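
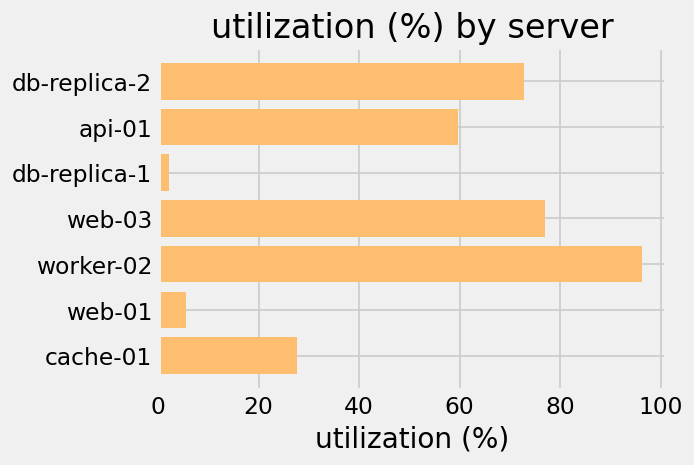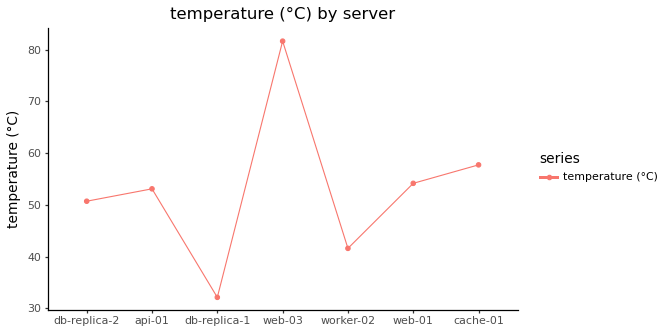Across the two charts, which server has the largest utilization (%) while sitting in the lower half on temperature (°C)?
Chart 2 median temperature (°C) ≈ 50; below-median servers: db-replica-2, db-replica-1, worker-02. Among those, worker-02 has the highest utilization (%) (≈ 100).

worker-02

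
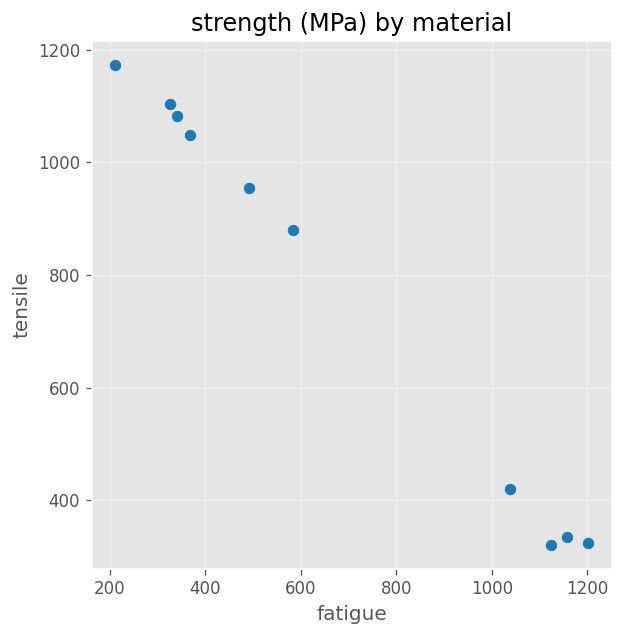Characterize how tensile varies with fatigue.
Points are negatively correlated; strong (|r| ≈ 1.0).

negative, strong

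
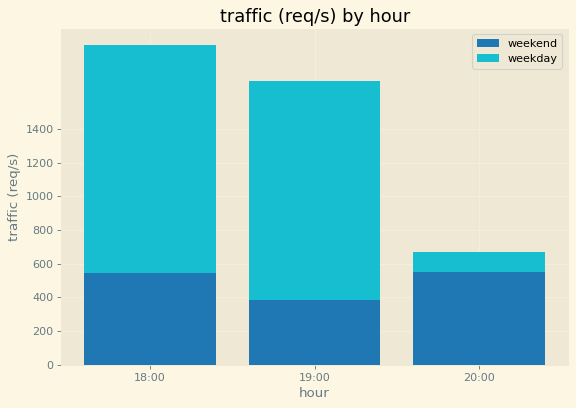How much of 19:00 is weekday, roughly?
≈ 1200

weekday top ≈ 1600, bottom ≈ 400; segment ≈ 1200.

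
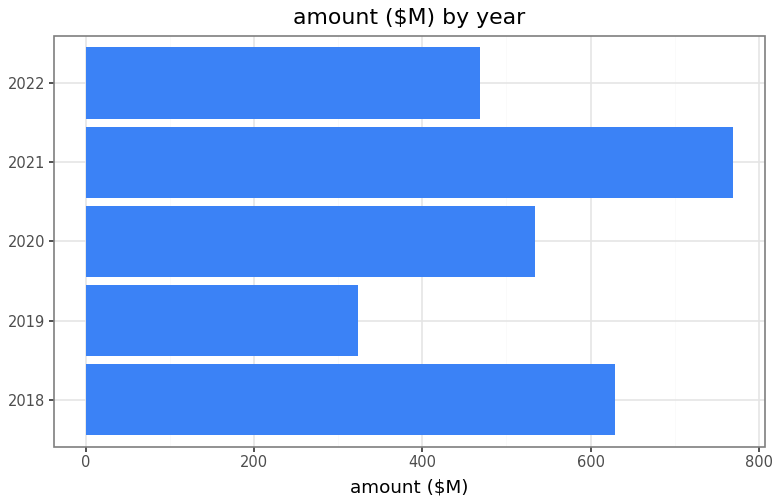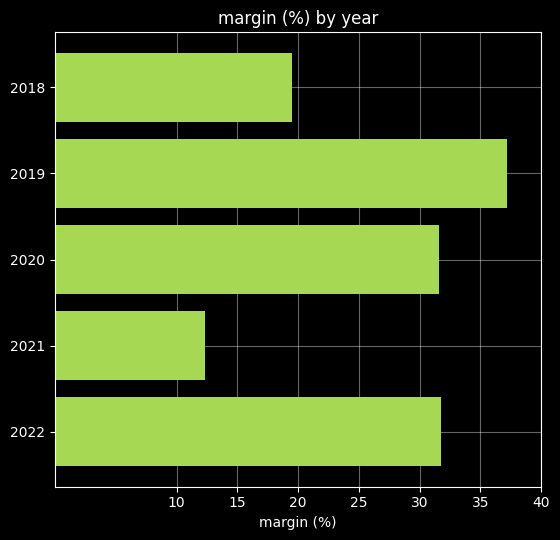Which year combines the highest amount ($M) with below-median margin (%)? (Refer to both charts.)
Chart 2 median margin (%) ≈ 30; below-median years: 2018, 2021. Among those, 2021 has the highest amount ($M) (≈ 800).

2021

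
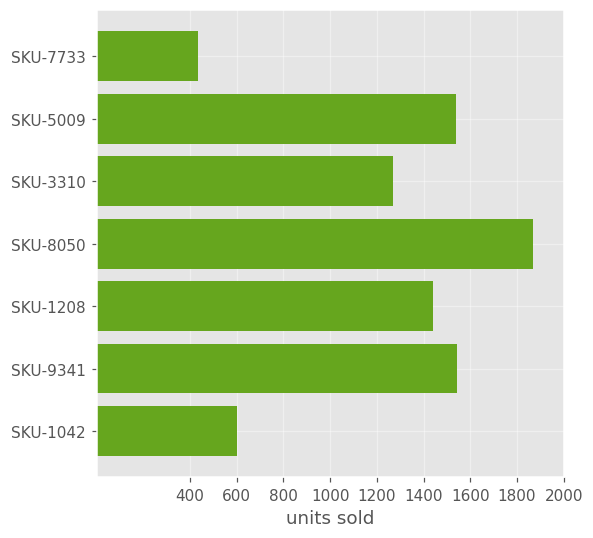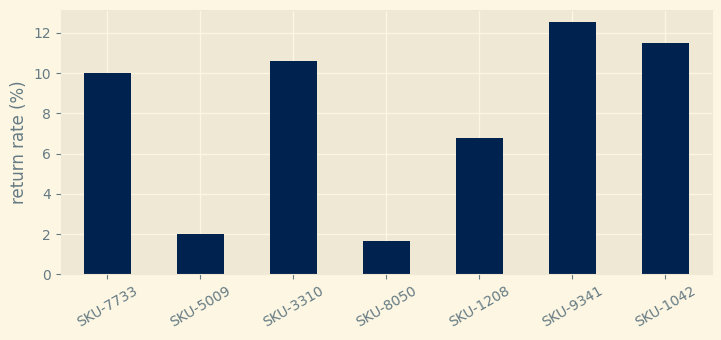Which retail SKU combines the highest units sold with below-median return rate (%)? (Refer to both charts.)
SKU-8050

Chart 2 median return rate (%) ≈ 10; below-median retail SKUs: SKU-5009, SKU-8050, SKU-1208. Among those, SKU-8050 has the highest units sold (≈ 1800).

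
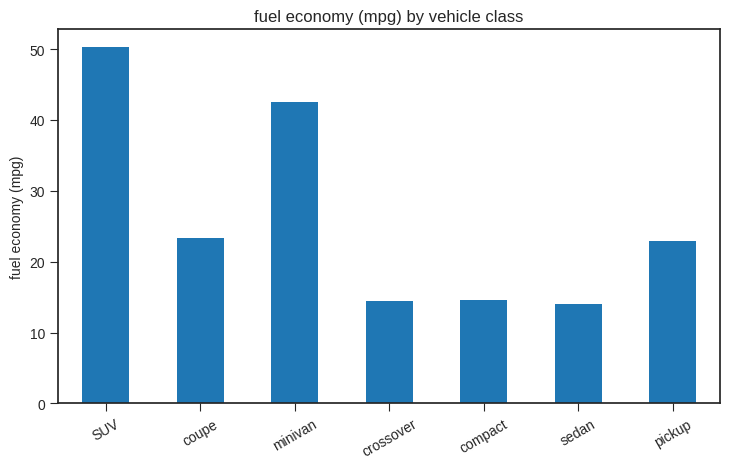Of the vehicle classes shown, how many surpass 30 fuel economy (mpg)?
Above 30: SUV, minivan.

2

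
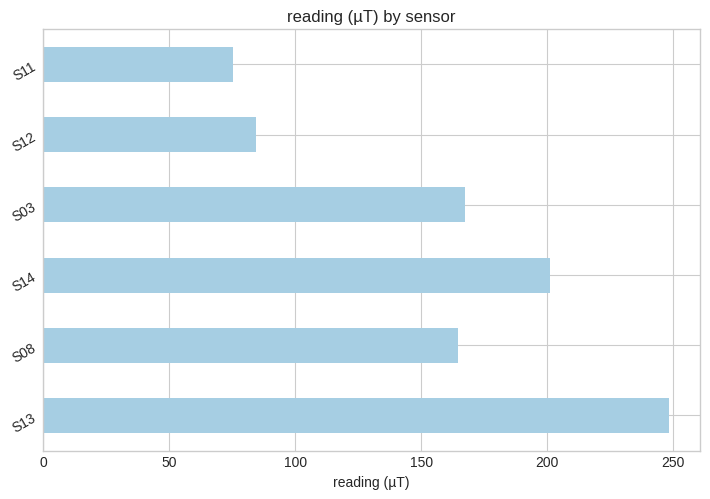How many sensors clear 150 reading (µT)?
Above 150: S13, S08, S14, S03.

4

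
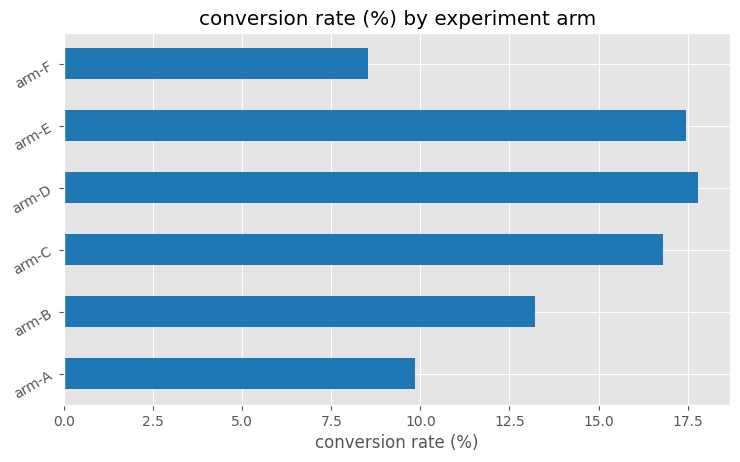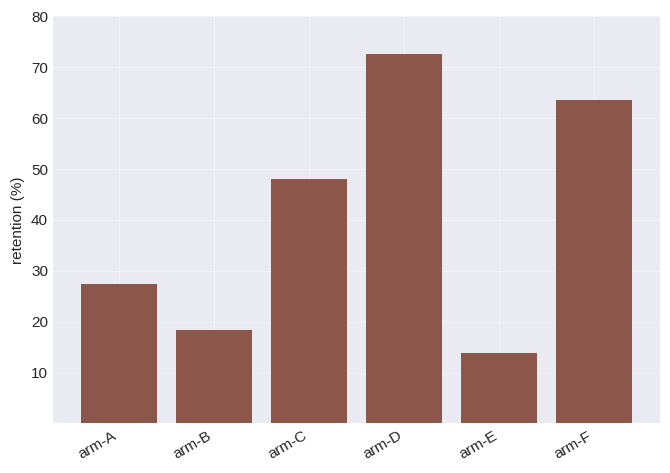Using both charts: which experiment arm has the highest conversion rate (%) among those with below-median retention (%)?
arm-E

Chart 2 median retention (%) ≈ 40; below-median experiment arms: arm-A, arm-B, arm-E. Among those, arm-E has the highest conversion rate (%) (≈ 18).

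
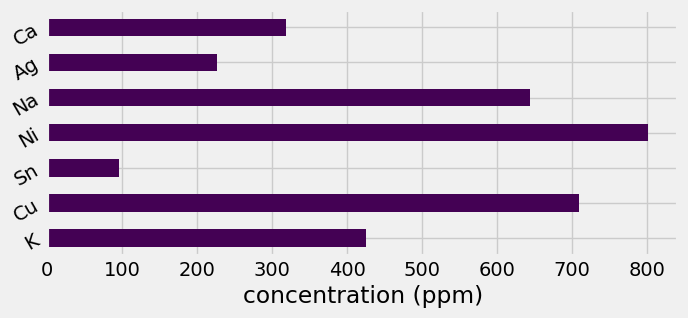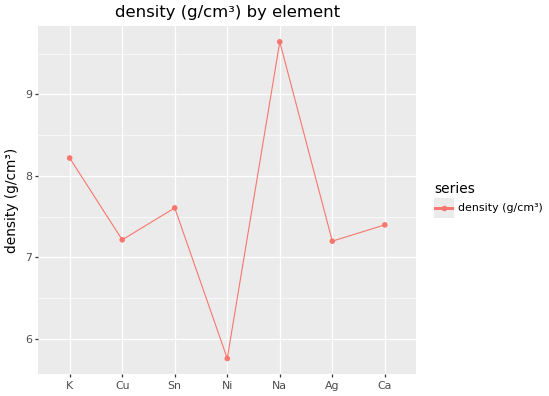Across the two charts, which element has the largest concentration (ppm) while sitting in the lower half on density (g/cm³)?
Chart 2 median density (g/cm³) ≈ 7; below-median elements: Cu, Ni, Ag. Among those, Ni has the highest concentration (ppm) (≈ 800).

Ni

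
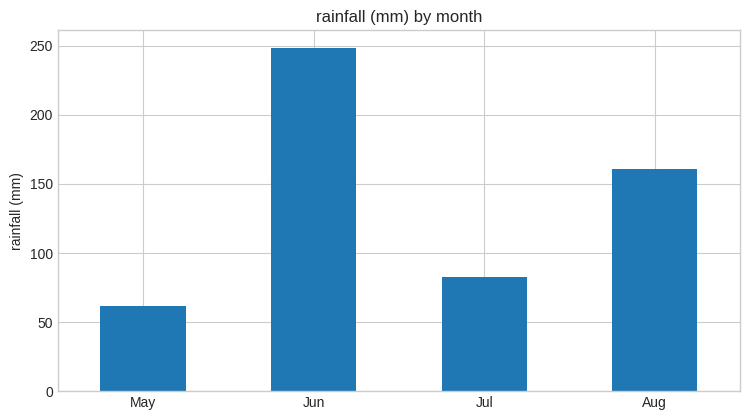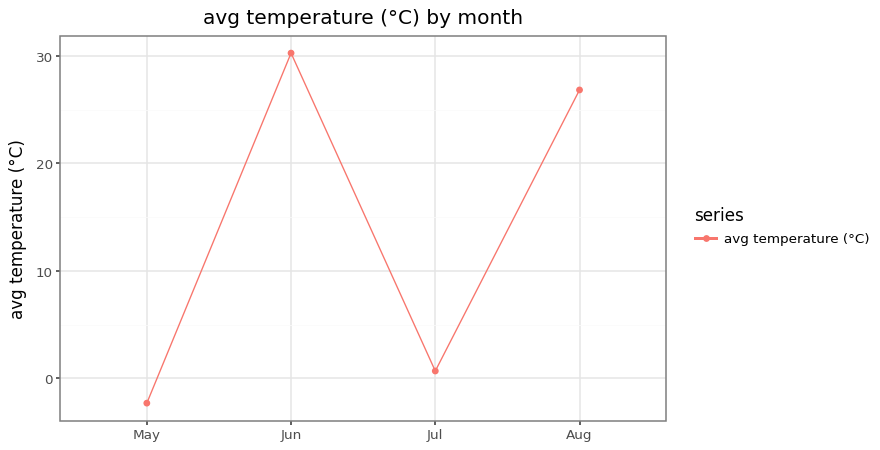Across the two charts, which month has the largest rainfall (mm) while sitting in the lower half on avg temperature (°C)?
Jul

Chart 2 median avg temperature (°C) ≈ 15; below-median months: May, Jul. Among those, Jul has the highest rainfall (mm) (≈ 75).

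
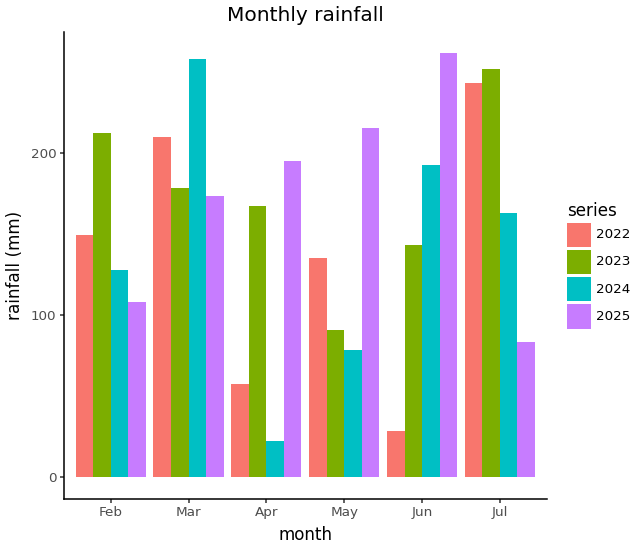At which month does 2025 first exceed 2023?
Apr

Mar: 2025 ≈ 175 vs 2023 ≈ 175 (not yet); Apr: 2025 ≈ 200 vs 2023 ≈ 175 (first crossover).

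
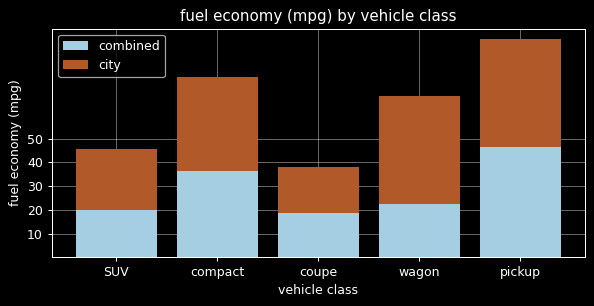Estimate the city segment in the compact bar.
city top ≈ 80, bottom ≈ 40; segment ≈ 40.

≈ 40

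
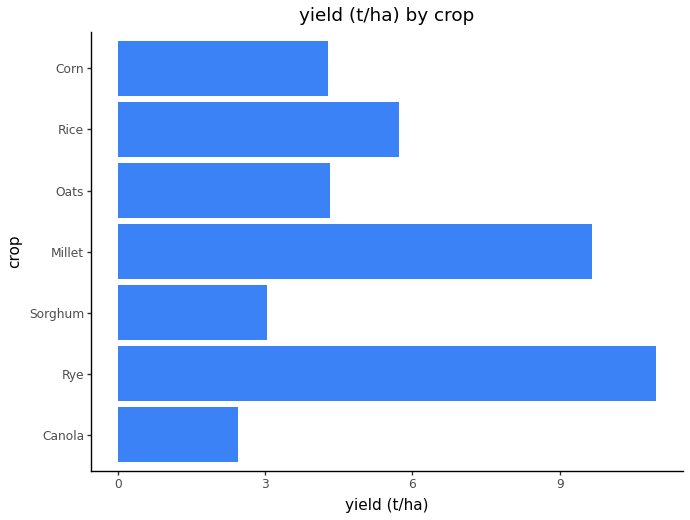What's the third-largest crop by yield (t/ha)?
Rice

Top 4: Rye ≈ 11, Millet ≈ 10, Rice ≈ 6, Oats ≈ 4.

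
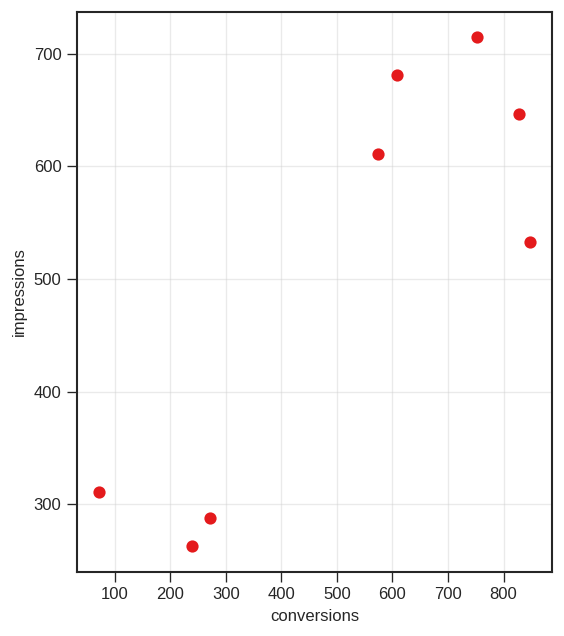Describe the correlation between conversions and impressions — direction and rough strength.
Points are positively correlated; strong (|r| ≈ 0.8).

positive, strong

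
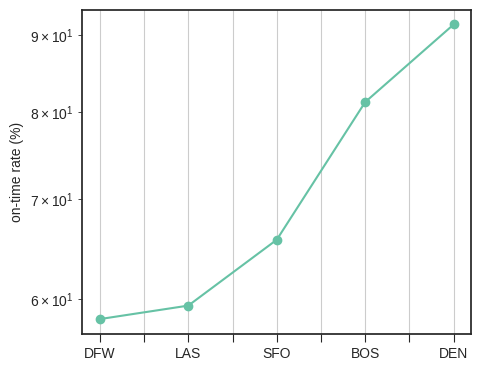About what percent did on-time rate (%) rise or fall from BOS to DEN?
≈ +12.5%

BOS ≈ 80, DEN ≈ 90; (90 − 80) / 80 ≈ +12.5%.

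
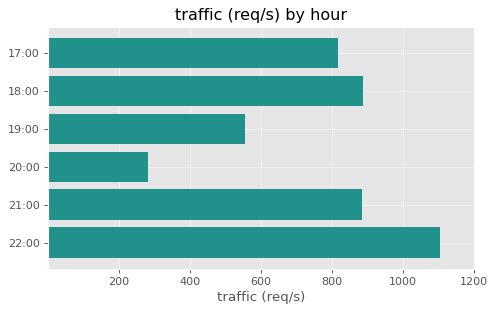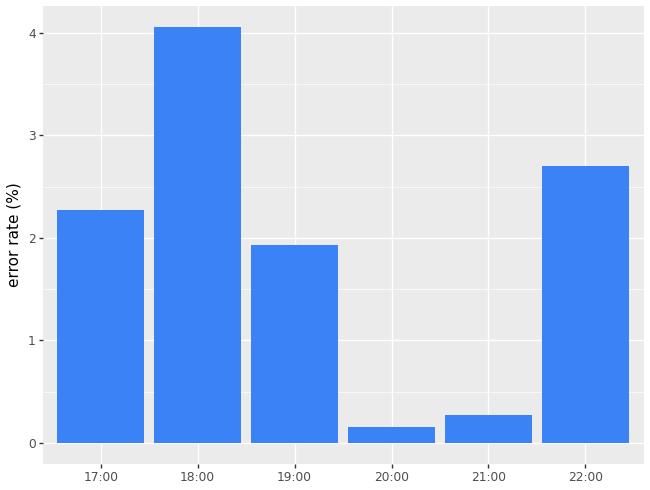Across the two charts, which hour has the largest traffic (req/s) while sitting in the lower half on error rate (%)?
Chart 2 median error rate (%) ≈ 2; below-median hours: 19:00, 20:00, 21:00. Among those, 21:00 has the highest traffic (req/s) (≈ 800).

21:00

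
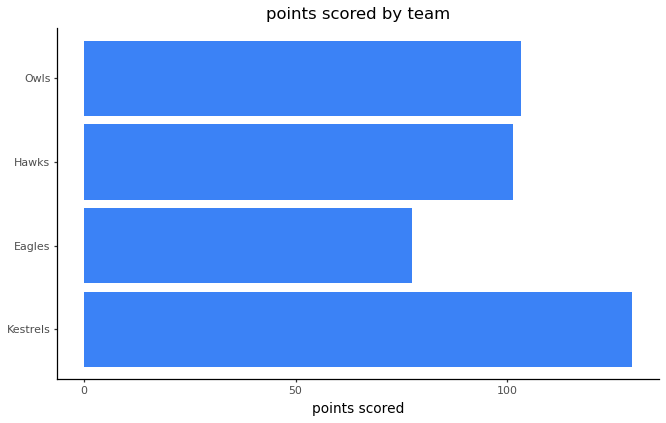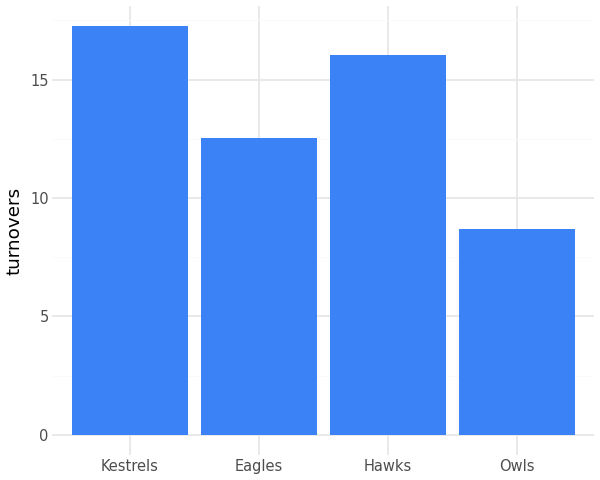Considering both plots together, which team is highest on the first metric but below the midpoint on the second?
Chart 2 median turnovers ≈ 14; below-median teams: Eagles, Owls. Among those, Owls has the highest points scored (≈ 100).

Owls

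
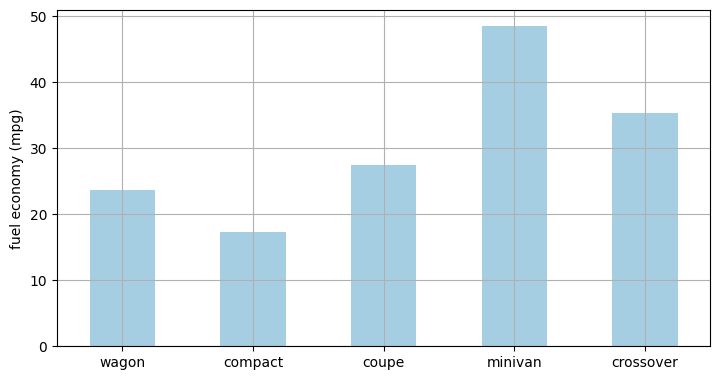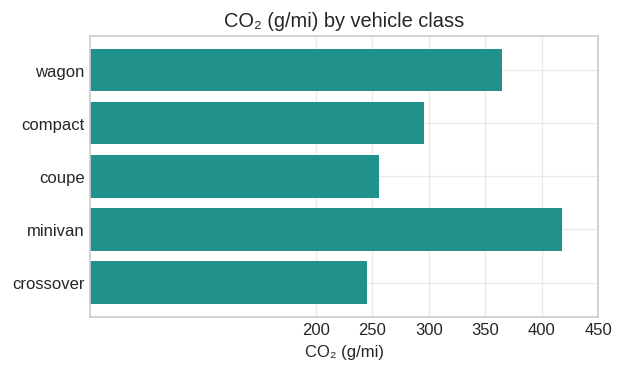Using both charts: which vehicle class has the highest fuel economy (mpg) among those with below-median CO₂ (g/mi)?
crossover

Chart 2 median CO₂ (g/mi) ≈ 300; below-median vehicle classes: coupe, crossover. Among those, crossover has the highest fuel economy (mpg) (≈ 35).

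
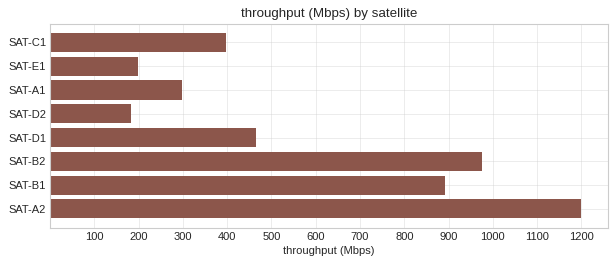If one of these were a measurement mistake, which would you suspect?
SAT-A2 ≈ 1200; the rest sit between ≈ 200 and ≈ 1000.

SAT-A2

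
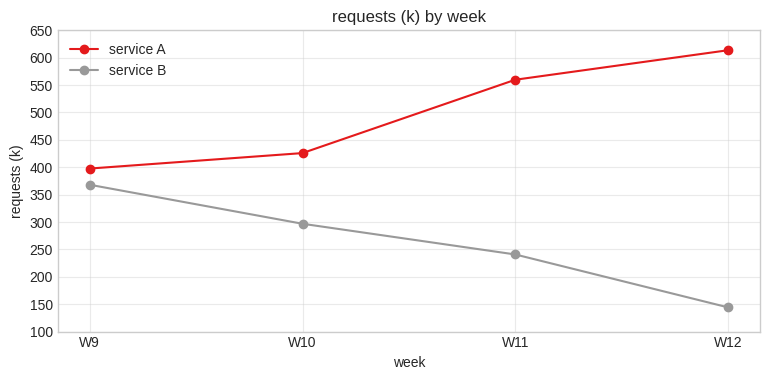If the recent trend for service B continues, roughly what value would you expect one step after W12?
≈ 75

Last three: 300, 250, 150 → slope ≈ -75/step → next ≈ 75.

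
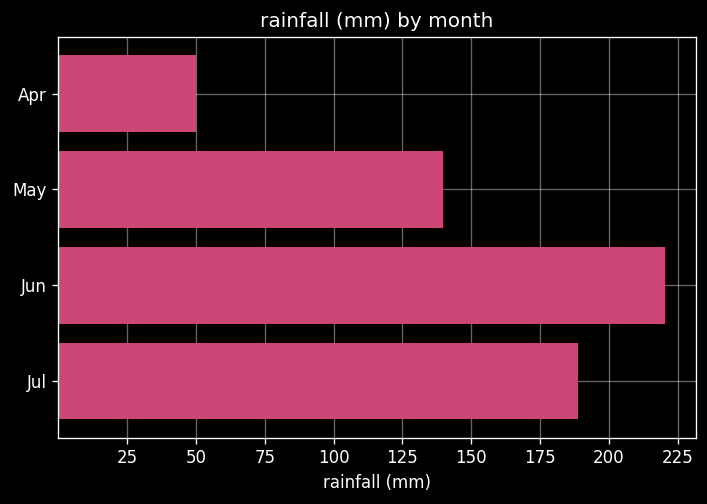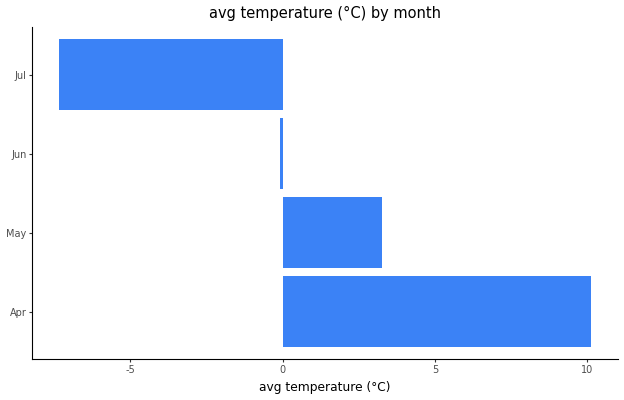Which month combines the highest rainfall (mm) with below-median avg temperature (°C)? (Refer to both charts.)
Jun

Chart 2 median avg temperature (°C) ≈ 2; below-median months: Jun, Jul. Among those, Jun has the highest rainfall (mm) (≈ 225).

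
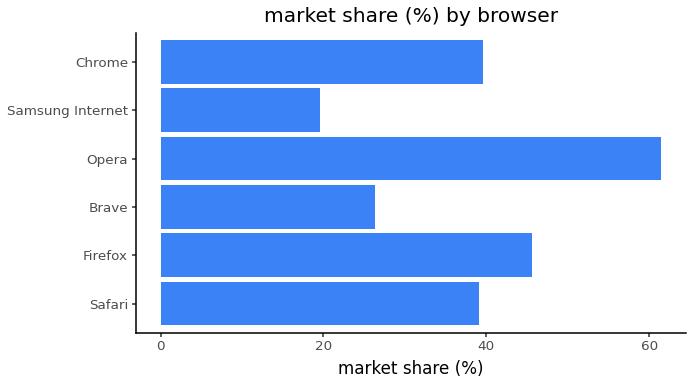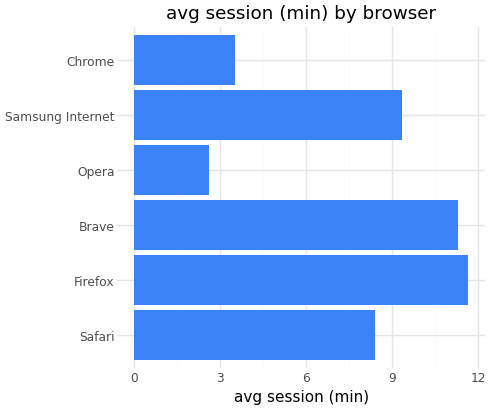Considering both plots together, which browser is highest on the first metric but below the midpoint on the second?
Opera

Chart 2 median avg session (min) ≈ 8; below-median browsers: Safari, Opera, Chrome. Among those, Opera has the highest market share (%) (≈ 60).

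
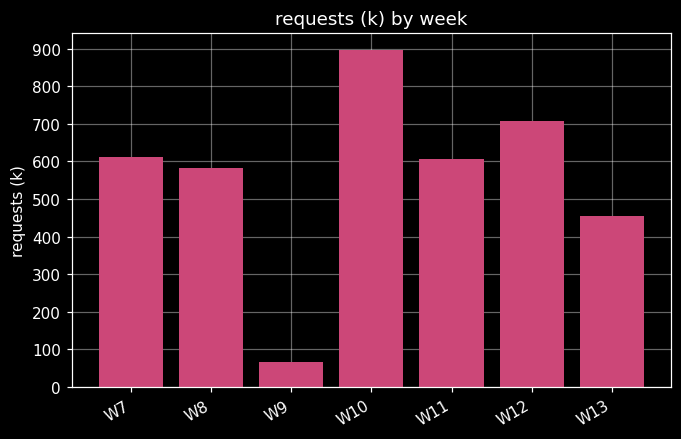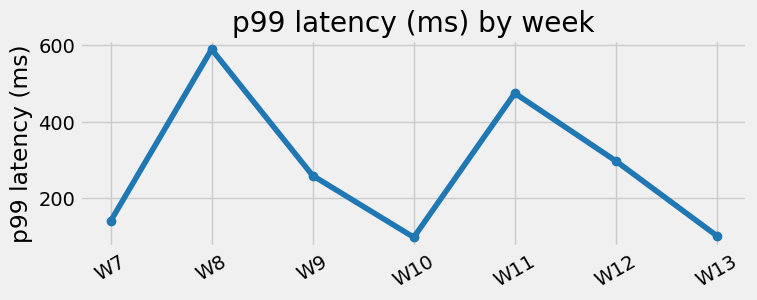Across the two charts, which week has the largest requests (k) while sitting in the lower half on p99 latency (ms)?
Chart 2 median p99 latency (ms) ≈ 300; below-median weeks: W7, W10, W13. Among those, W10 has the highest requests (k) (≈ 900).

W10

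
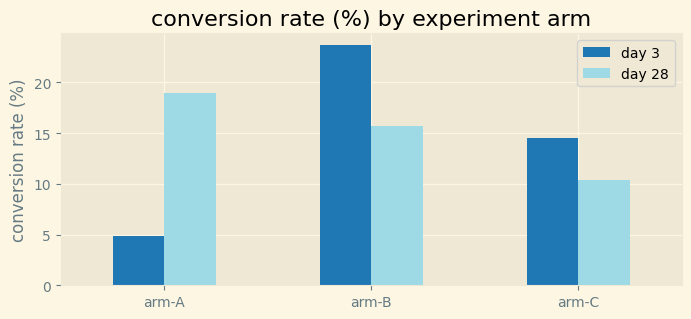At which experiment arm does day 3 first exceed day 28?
arm-A: day 3 ≈ 4 vs day 28 ≈ 18 (not yet); arm-B: day 3 ≈ 24 vs day 28 ≈ 16 (first crossover).

arm-B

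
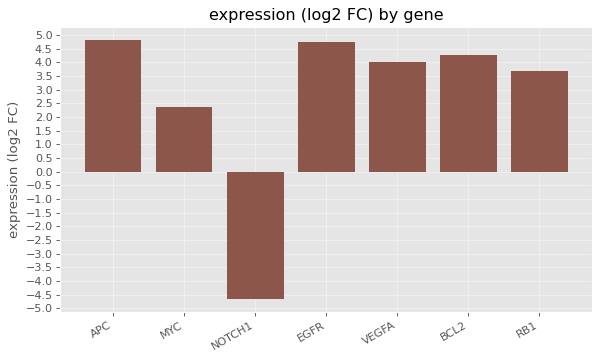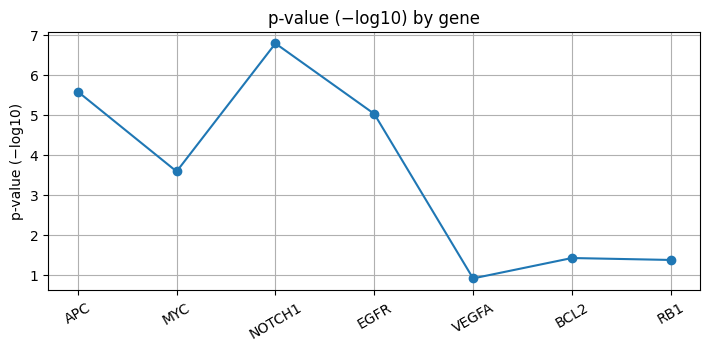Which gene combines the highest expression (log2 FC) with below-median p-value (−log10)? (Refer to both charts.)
Chart 2 median p-value (−log10) ≈ 4; below-median genes: VEGFA, BCL2, RB1. Among those, BCL2 has the highest expression (log2 FC) (≈ 4.5).

BCL2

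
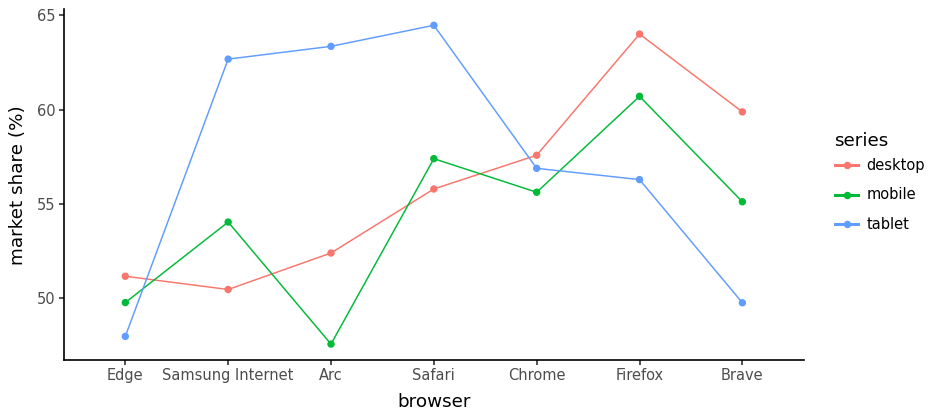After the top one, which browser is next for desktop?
Top 3 for desktop: Firefox ≈ 64, Brave ≈ 60, Chrome ≈ 58.

Brave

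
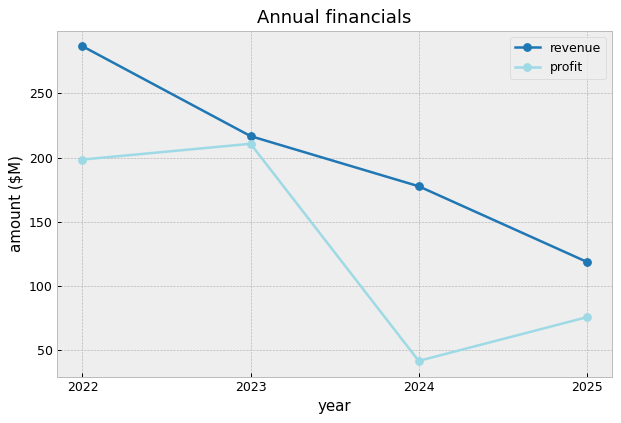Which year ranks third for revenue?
Top 4 for revenue: 2022 ≈ 275, 2023 ≈ 225, 2024 ≈ 175, 2025 ≈ 125.

2024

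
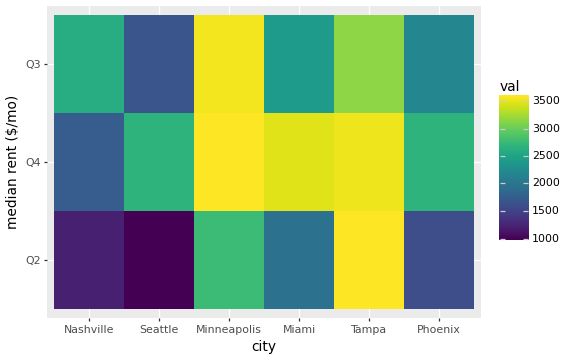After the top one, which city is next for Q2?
Minneapolis

Top 3 for Q2: Tampa ≈ 3500, Minneapolis ≈ 3000, Miami ≈ 2000.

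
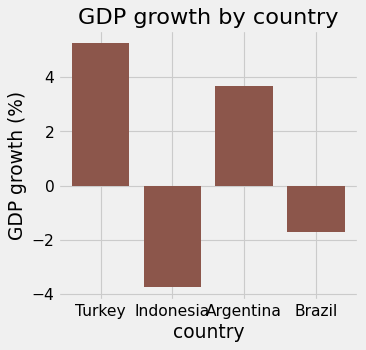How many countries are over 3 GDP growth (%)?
Above 3: Turkey, Argentina.

2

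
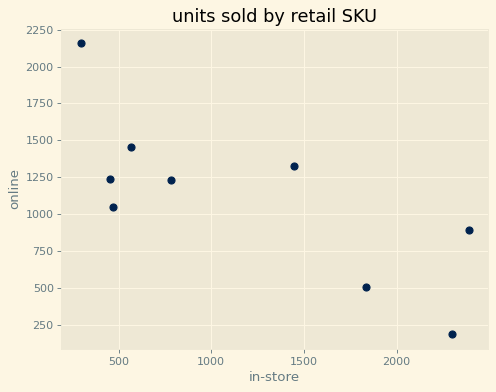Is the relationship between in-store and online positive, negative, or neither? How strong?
Points are negatively correlated; strong (|r| ≈ 0.8).

negative, strong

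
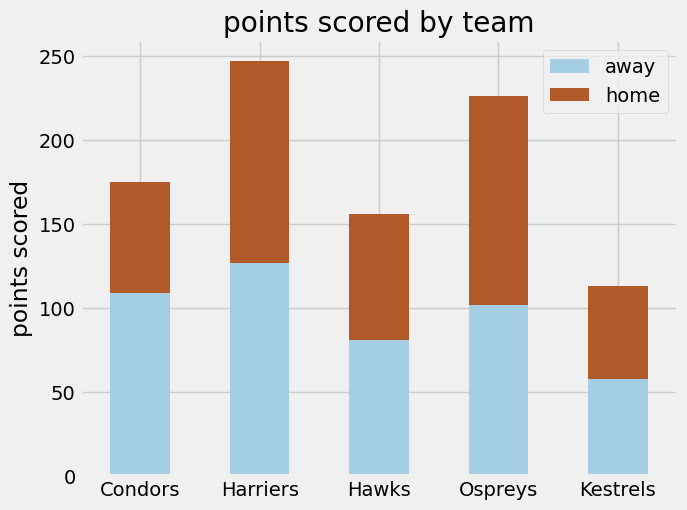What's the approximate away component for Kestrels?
≈ 50

away top ≈ 50, bottom ≈ 0; segment ≈ 50.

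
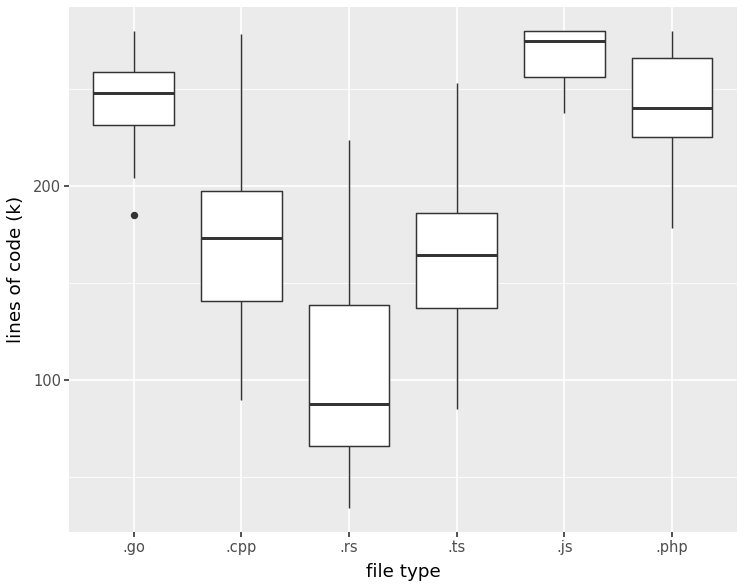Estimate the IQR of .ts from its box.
≈ 40

Q3 ≈ 180, Q1 ≈ 140; IQR ≈ 40.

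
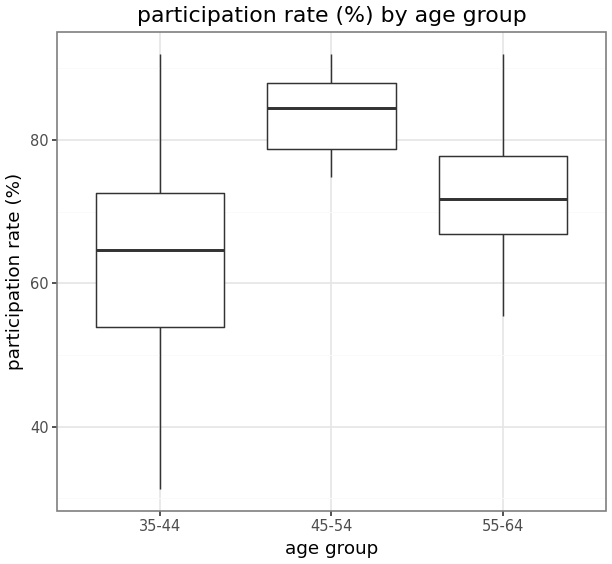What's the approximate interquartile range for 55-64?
Q3 ≈ 78, Q1 ≈ 66; IQR ≈ 12.

≈ 12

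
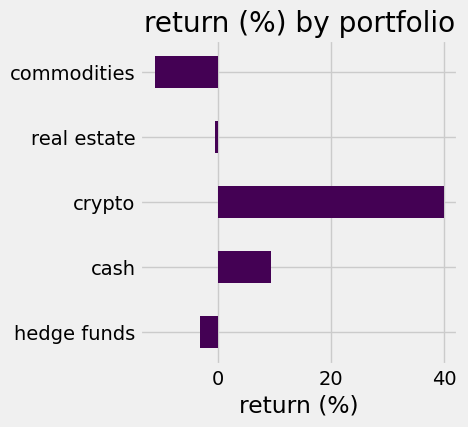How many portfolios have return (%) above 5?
2

Above 5: cash, crypto.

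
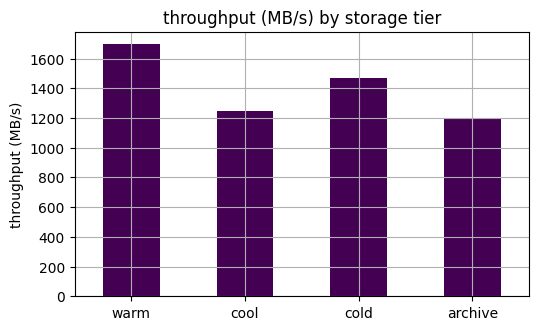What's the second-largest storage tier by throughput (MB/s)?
cold

Top 3: warm ≈ 1600, cold ≈ 1400, cool ≈ 1200.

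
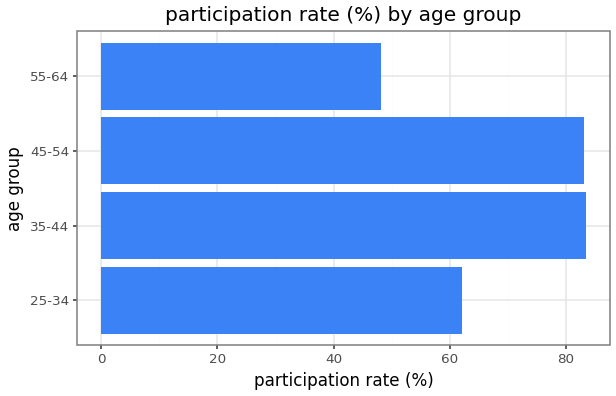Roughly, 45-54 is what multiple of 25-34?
45-54 ≈ 80, 25-34 ≈ 60; 80/60 ≈ 1.33.

≈ 1.33×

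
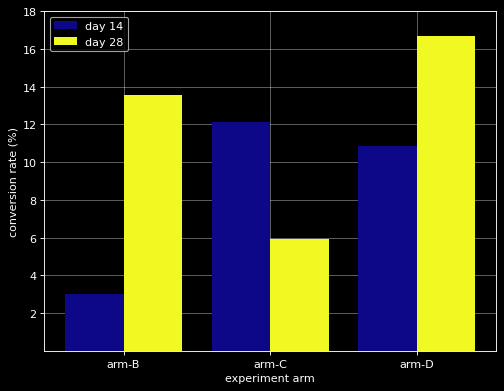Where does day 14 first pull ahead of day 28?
arm-B: day 14 ≈ 4 vs day 28 ≈ 14 (not yet); arm-C: day 14 ≈ 12 vs day 28 ≈ 6 (first crossover).

arm-C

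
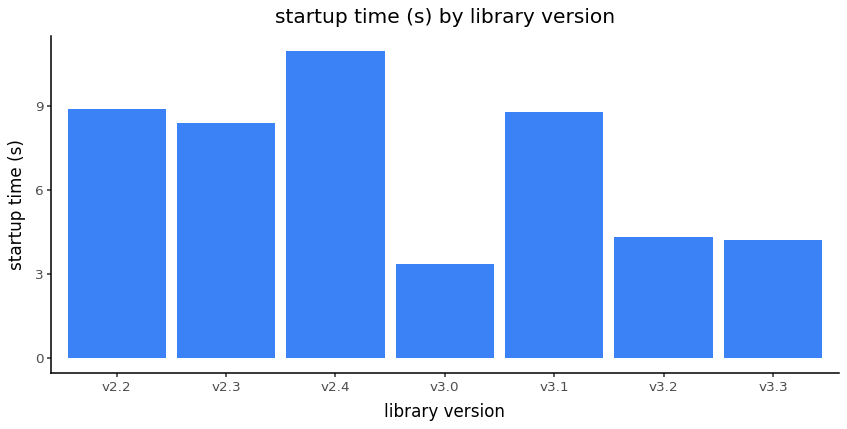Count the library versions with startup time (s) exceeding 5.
4

Above 5: v2.2, v2.3, v2.4, v3.1.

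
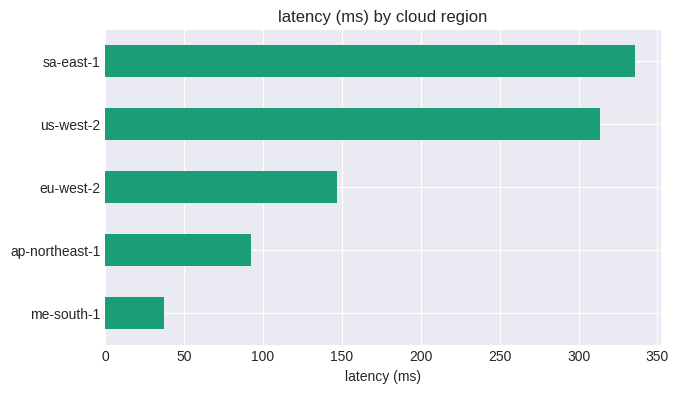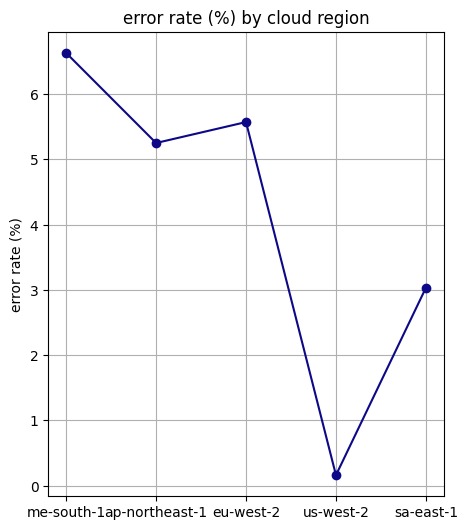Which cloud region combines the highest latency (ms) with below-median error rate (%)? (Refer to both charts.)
sa-east-1

Chart 2 median error rate (%) ≈ 5; below-median cloud regions: us-west-2, sa-east-1. Among those, sa-east-1 has the highest latency (ms) (≈ 350).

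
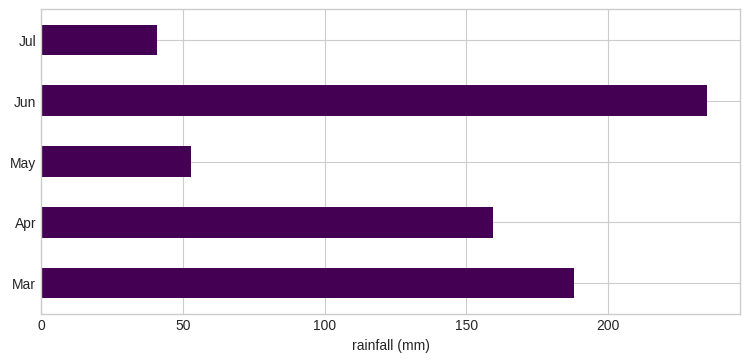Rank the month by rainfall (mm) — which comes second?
Top 3: Jun ≈ 240, Mar ≈ 180, Apr ≈ 160.

Mar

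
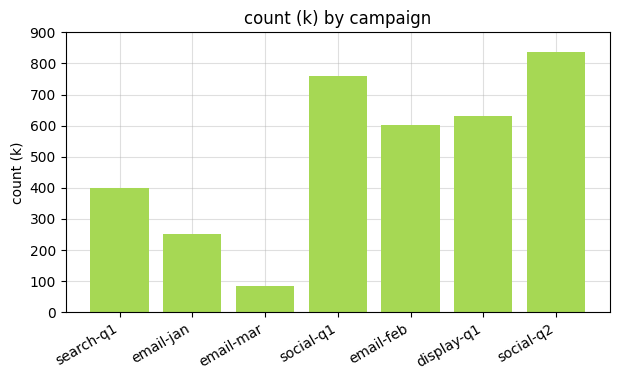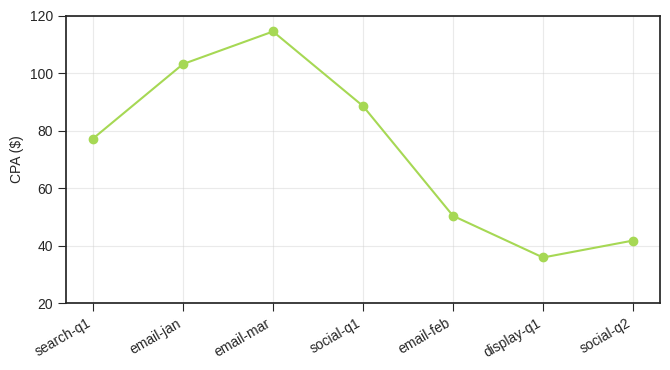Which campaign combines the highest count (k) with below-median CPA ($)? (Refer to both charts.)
social-q2

Chart 2 median CPA ($) ≈ 80; below-median campaigns: email-feb, display-q1, social-q2. Among those, social-q2 has the highest count (k) (≈ 800).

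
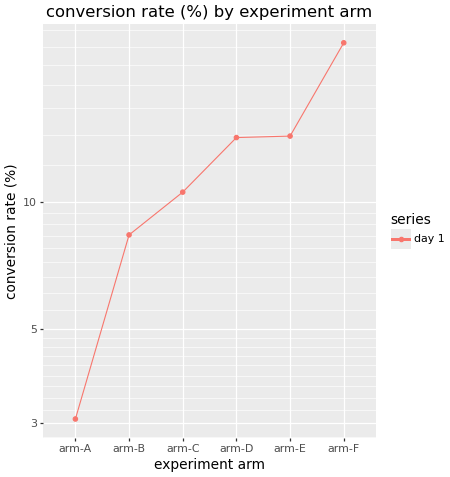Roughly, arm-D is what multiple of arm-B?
≈ 1.75×

arm-D ≈ 14, arm-B ≈ 8; 14/8 ≈ 1.75.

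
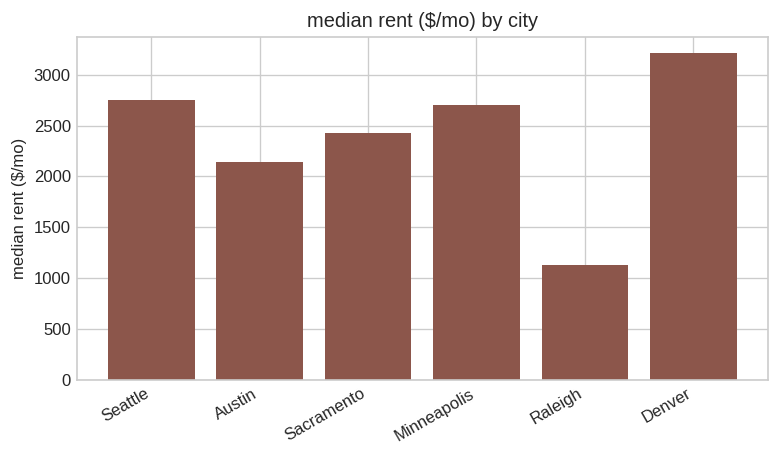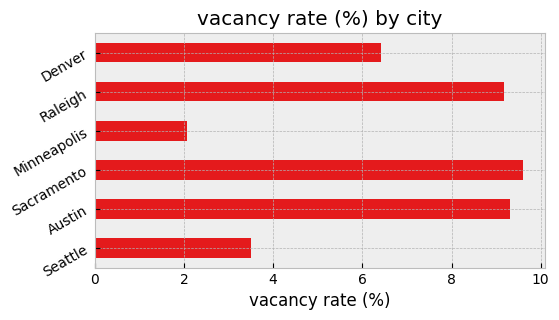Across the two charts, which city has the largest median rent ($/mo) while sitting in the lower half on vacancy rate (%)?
Denver

Chart 2 median vacancy rate (%) ≈ 8; below-median cities: Seattle, Minneapolis, Denver. Among those, Denver has the highest median rent ($/mo) (≈ 3000).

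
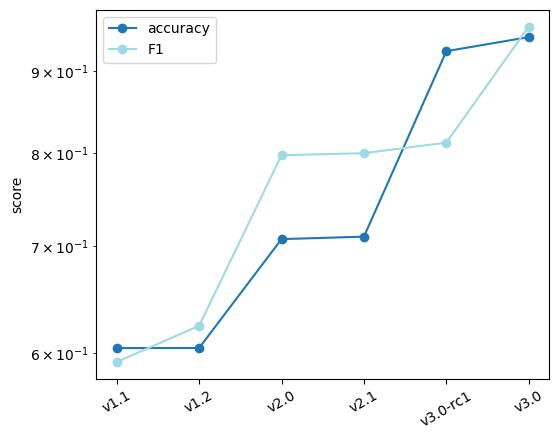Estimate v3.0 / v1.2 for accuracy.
≈ 1.58×

v3.0 ≈ 0.95, v1.2 ≈ 0.60; 0.95/0.60 ≈ 1.58.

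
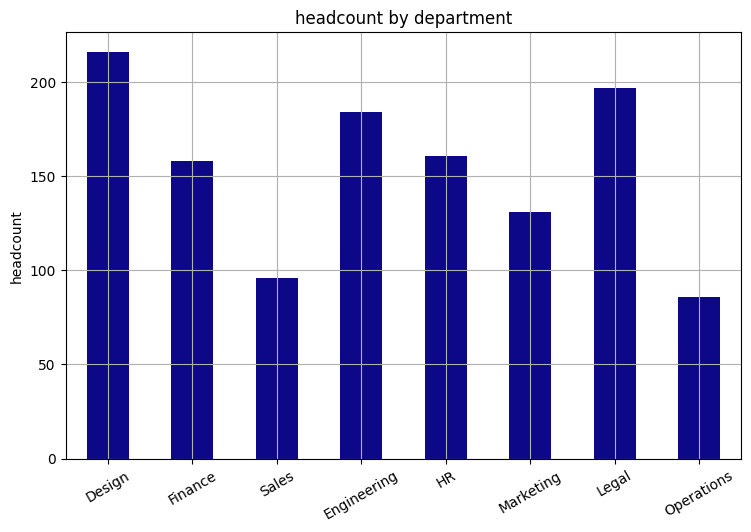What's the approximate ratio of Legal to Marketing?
Legal ≈ 200, Marketing ≈ 140; 200/140 ≈ 1.43.

≈ 1.43×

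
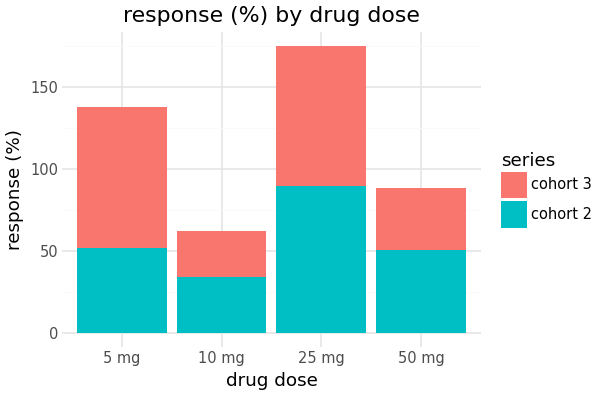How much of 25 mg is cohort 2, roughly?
≈ 80

cohort 2 top ≈ 80, bottom ≈ 0; segment ≈ 80.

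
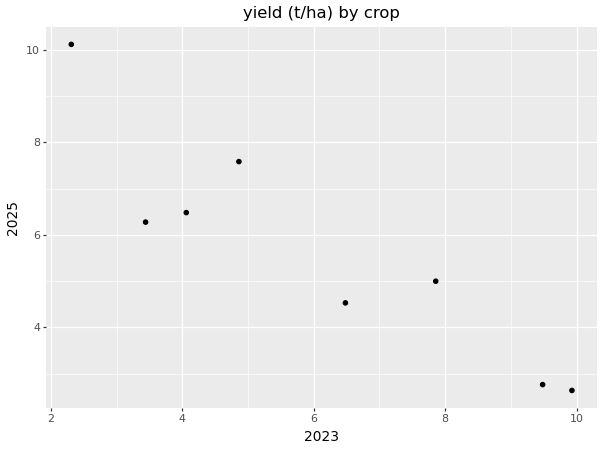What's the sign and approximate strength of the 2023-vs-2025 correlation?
negative, strong

Points are negatively correlated; strong (|r| ≈ 0.9).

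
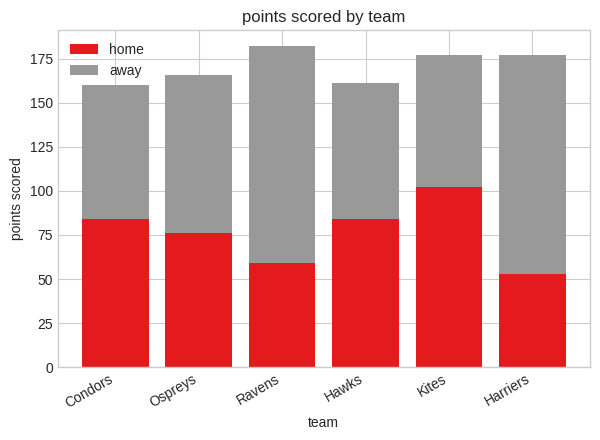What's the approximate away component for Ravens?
away top ≈ 180, bottom ≈ 60; segment ≈ 120.

≈ 120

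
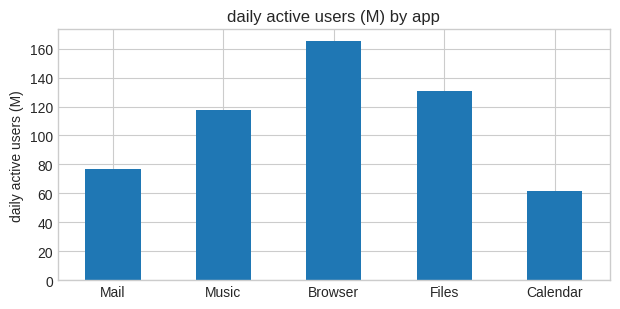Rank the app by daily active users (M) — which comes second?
Top 3: Browser ≈ 160, Files ≈ 140, Music ≈ 120.

Files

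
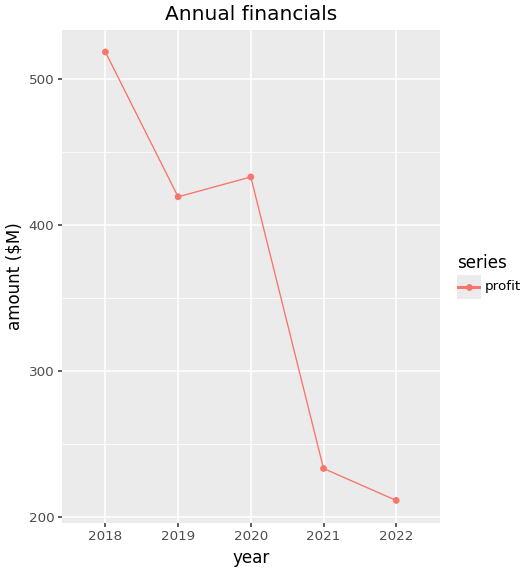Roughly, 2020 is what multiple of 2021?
2020 ≈ 450, 2021 ≈ 250; 450/250 ≈ 1.8.

≈ 1.8×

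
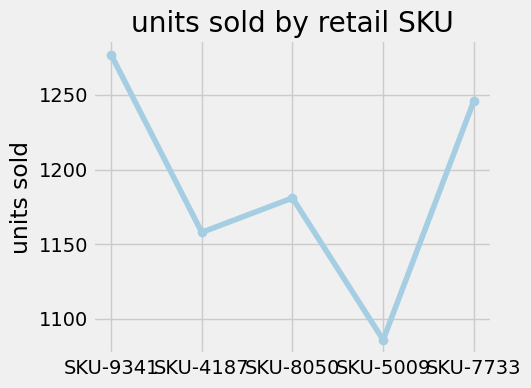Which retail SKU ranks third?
Top 4: SKU-9341 ≈ 1280, SKU-7733 ≈ 1240, SKU-8050 ≈ 1180, SKU-4187 ≈ 1160.

SKU-8050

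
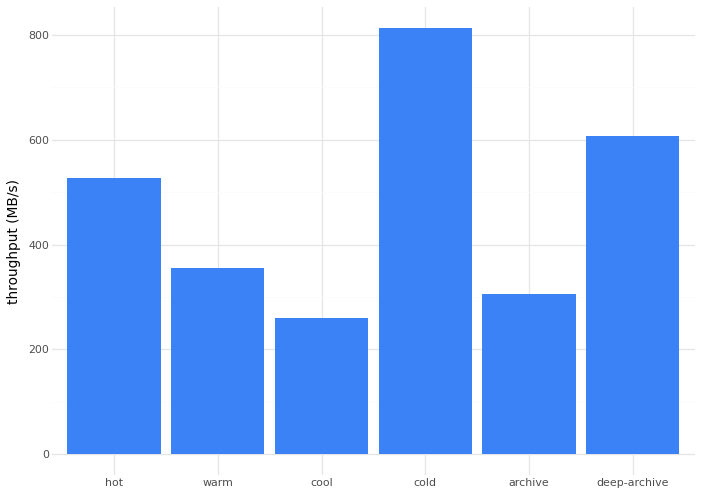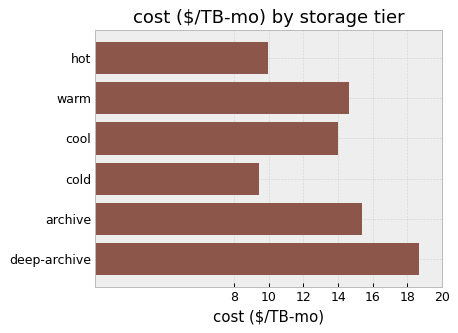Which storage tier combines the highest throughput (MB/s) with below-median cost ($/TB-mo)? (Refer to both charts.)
Chart 2 median cost ($/TB-mo) ≈ 14; below-median storage tiers: hot, cool, cold. Among those, cold has the highest throughput (MB/s) (≈ 800).

cold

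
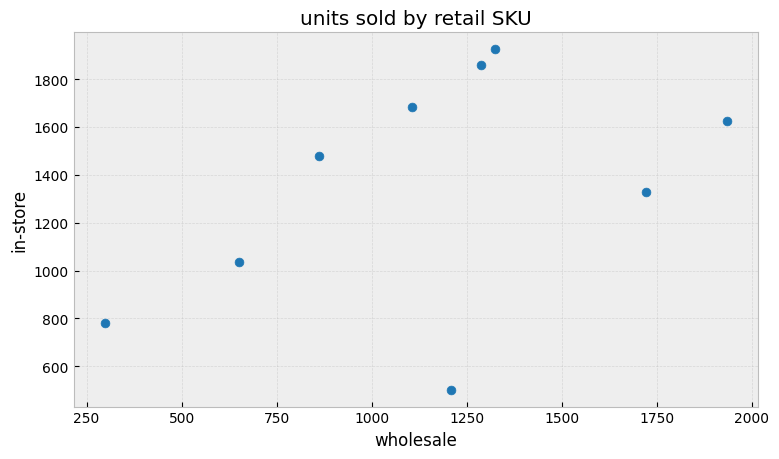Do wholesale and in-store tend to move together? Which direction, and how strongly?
positive, moderate

Points are positively correlated; moderate (|r| ≈ 0.5).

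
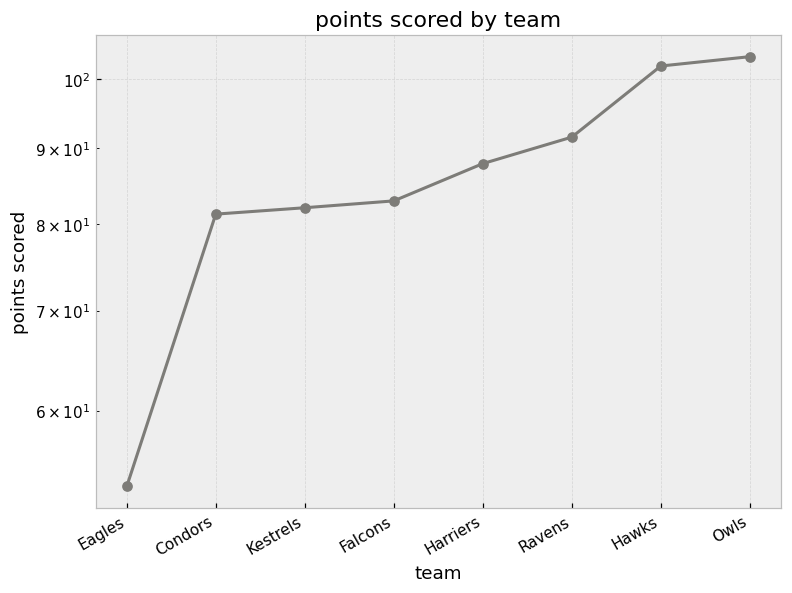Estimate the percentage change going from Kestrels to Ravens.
Kestrels ≈ 80, Ravens ≈ 90; (90 − 80) / 80 ≈ +12.5%.

≈ +12.5%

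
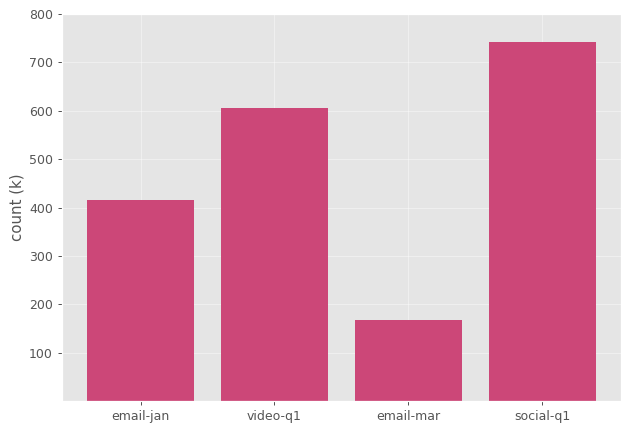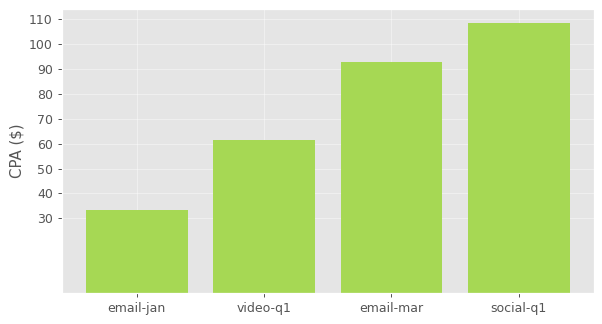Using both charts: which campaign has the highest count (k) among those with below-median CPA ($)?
Chart 2 median CPA ($) ≈ 80; below-median campaigns: email-jan, video-q1. Among those, video-q1 has the highest count (k) (≈ 600).

video-q1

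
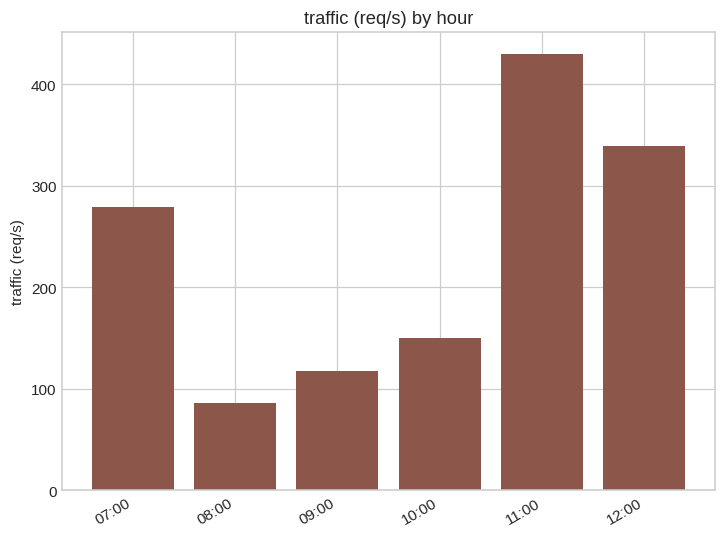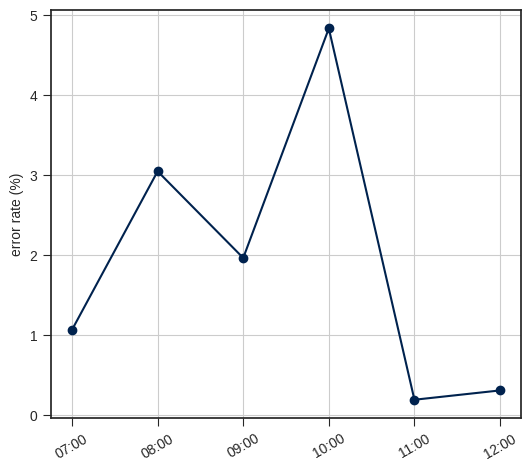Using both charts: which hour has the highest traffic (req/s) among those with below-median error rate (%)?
Chart 2 median error rate (%) ≈ 1.5; below-median hours: 07:00, 11:00, 12:00. Among those, 11:00 has the highest traffic (req/s) (≈ 450).

11:00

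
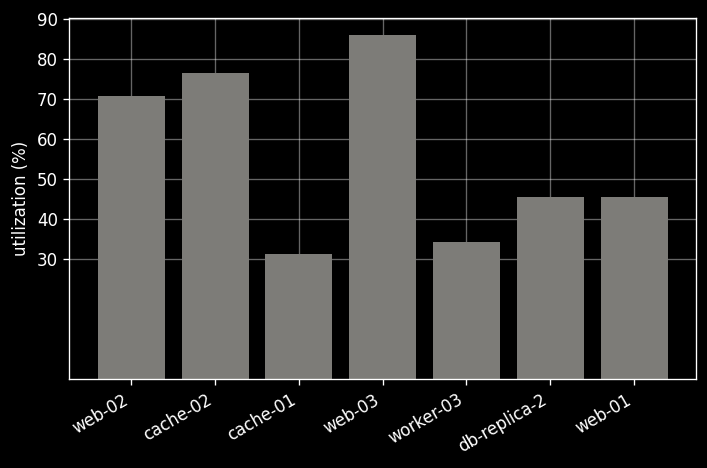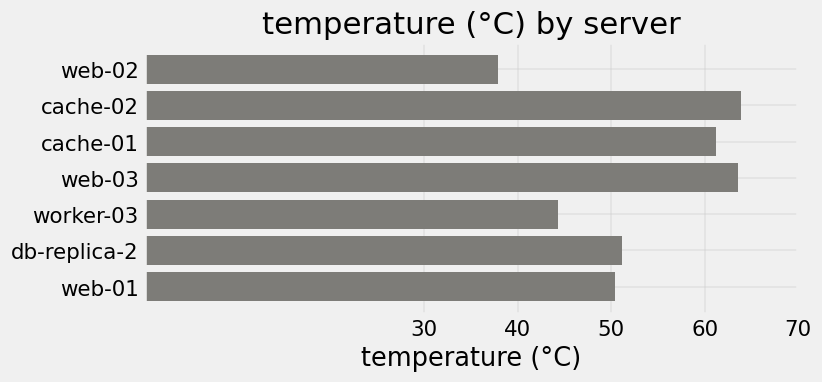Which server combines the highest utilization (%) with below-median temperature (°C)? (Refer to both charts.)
web-02

Chart 2 median temperature (°C) ≈ 50; below-median servers: web-02, worker-03, web-01. Among those, web-02 has the highest utilization (%) (≈ 70).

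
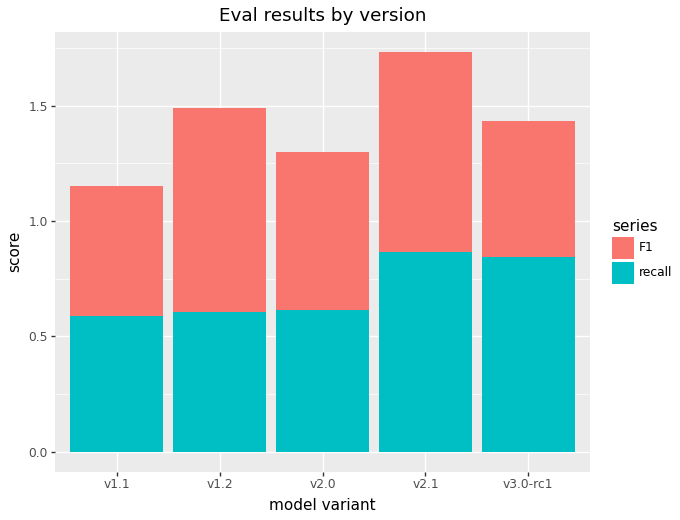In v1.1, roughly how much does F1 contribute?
F1 top ≈ 1.2, bottom ≈ 0.6; segment ≈ 0.6.

≈ 0.6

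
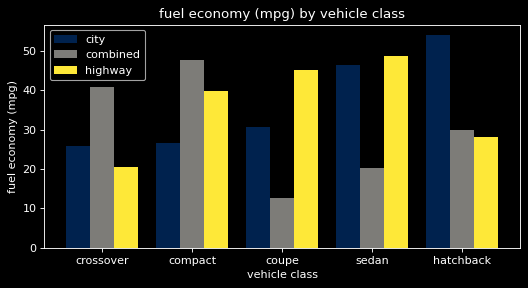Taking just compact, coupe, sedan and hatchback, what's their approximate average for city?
(25 + 30 + 45 + 55) / 4 ≈ 39.

≈ 39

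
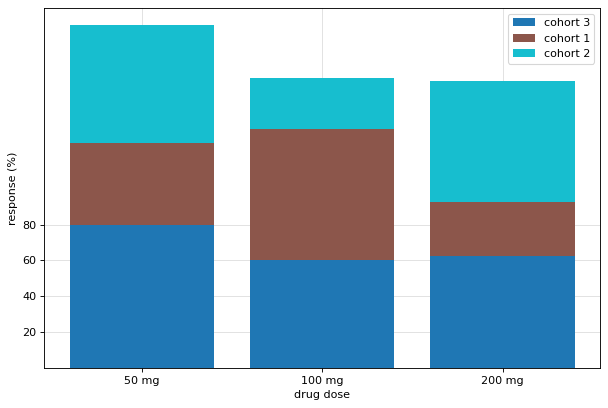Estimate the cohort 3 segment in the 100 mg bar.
cohort 3 top ≈ 60, bottom ≈ 0; segment ≈ 60.

≈ 60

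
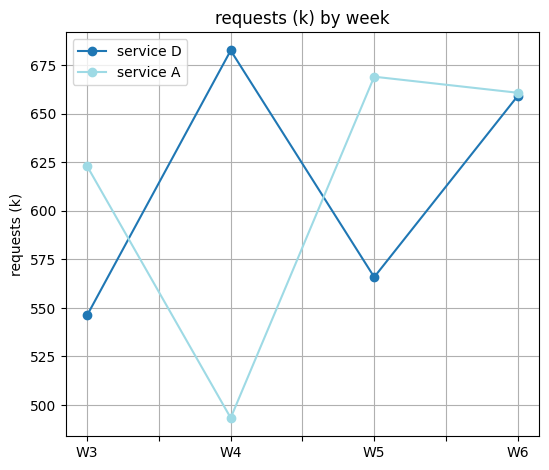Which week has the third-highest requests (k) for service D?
Top 4 for service D: W4 ≈ 680, W6 ≈ 660, W5 ≈ 560, W3 ≈ 540.

W5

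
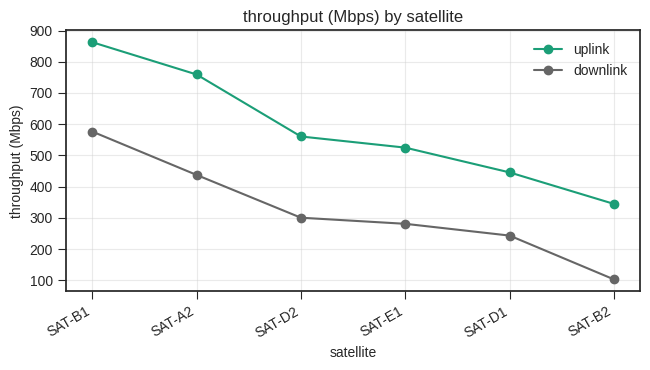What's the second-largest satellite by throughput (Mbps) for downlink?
SAT-A2

Top 3 for downlink: SAT-B1 ≈ 600, SAT-A2 ≈ 400, SAT-D2 ≈ 300.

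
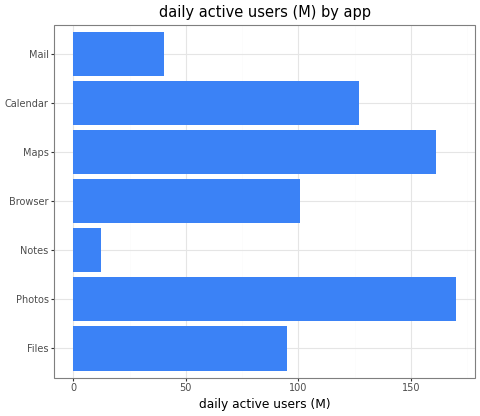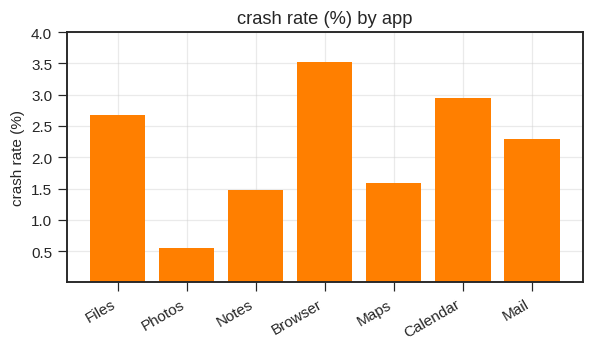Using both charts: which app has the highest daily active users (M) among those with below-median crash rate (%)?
Chart 2 median crash rate (%) ≈ 2.5; below-median apps: Photos, Notes, Maps. Among those, Photos has the highest daily active users (M) (≈ 180).

Photos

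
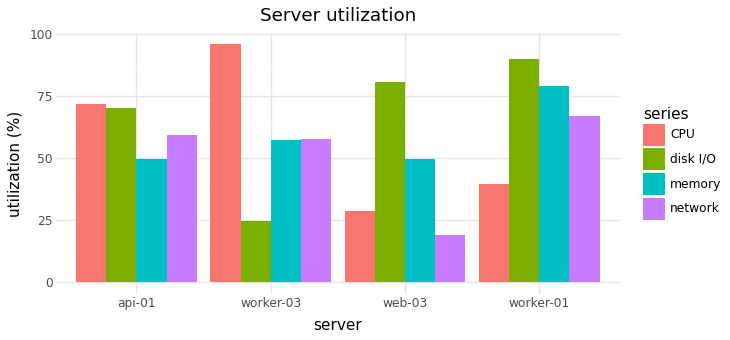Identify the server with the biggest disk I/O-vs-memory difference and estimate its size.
worker-03: disk I/O ≈ 20, memory ≈ 60 → gap ≈ 40. Next-largest (web-03) is only ≈ 30.

worker-03, ≈ 40 %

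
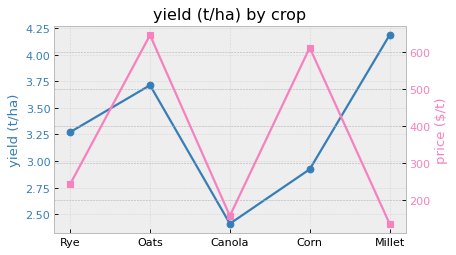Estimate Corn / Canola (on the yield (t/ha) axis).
≈ 1.25×

Corn ≈ 3.0, Canola ≈ 2.4; 3.0/2.4 ≈ 1.25.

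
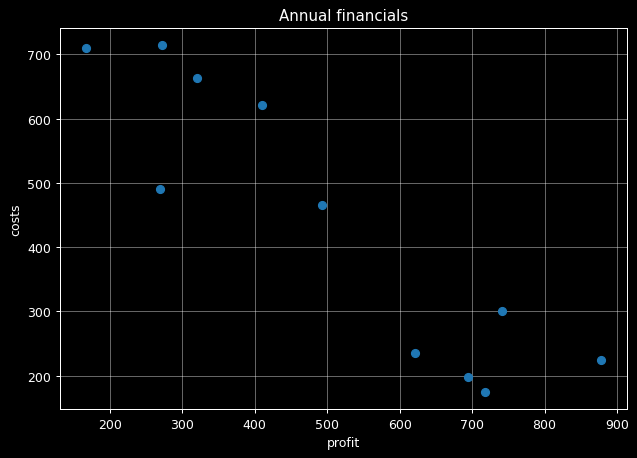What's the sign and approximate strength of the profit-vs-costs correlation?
Points are negatively correlated; strong (|r| ≈ 0.9).

negative, strong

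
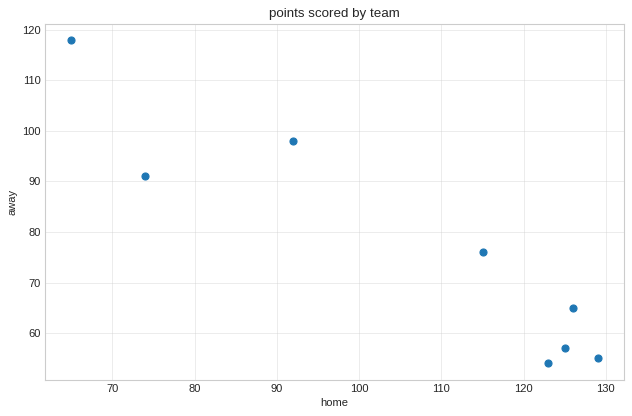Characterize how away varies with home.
Points are negatively correlated; strong (|r| ≈ 0.9).

negative, strong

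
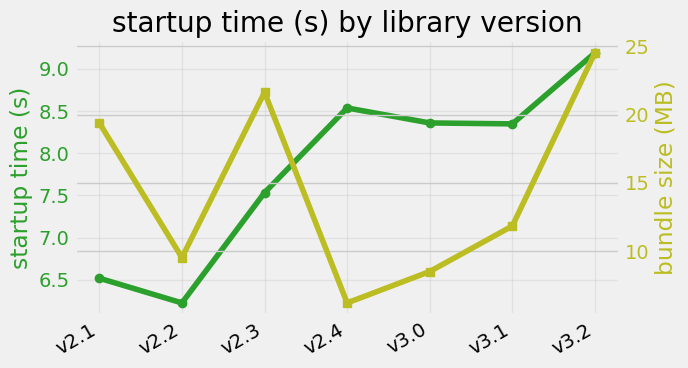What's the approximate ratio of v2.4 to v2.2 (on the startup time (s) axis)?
v2.4 ≈ 8.5, v2.2 ≈ 6.0; 8.5/6.0 ≈ 1.42.

≈ 1.42×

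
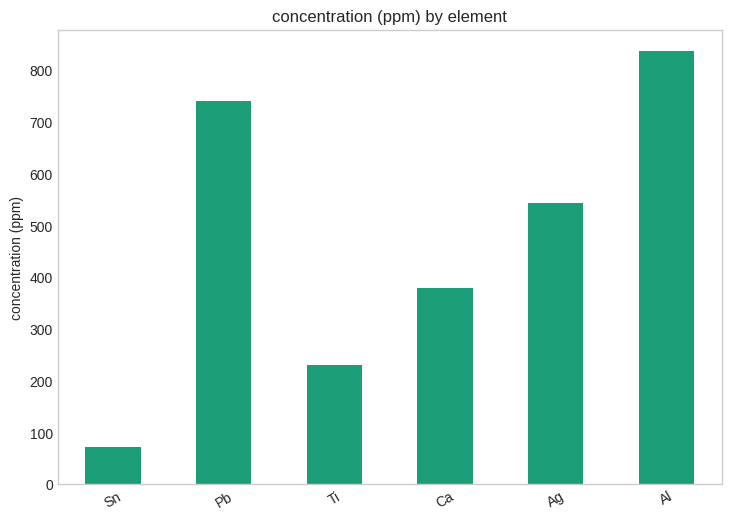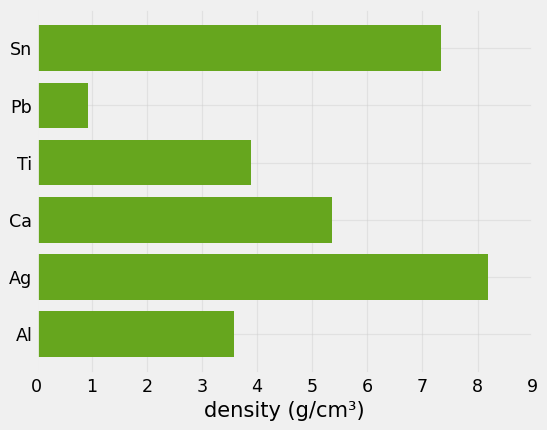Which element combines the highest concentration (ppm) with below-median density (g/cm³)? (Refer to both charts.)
Al

Chart 2 median density (g/cm³) ≈ 5; below-median elements: Pb, Ti, Al. Among those, Al has the highest concentration (ppm) (≈ 800).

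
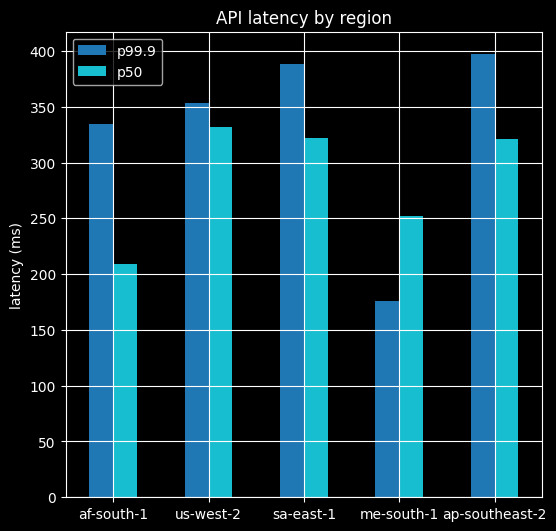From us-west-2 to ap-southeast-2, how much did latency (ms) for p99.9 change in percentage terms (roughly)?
us-west-2 ≈ 350, ap-southeast-2 ≈ 400; (400 − 350) / 350 ≈ +14.3%.

≈ +14.3%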